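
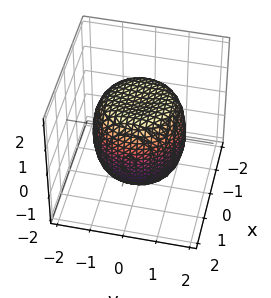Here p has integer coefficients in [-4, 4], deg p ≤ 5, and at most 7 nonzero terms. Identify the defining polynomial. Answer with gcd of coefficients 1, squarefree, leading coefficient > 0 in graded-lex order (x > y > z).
2*x^4 + 4*x^2*y^2 + 2*y^4 - 2*x^2 - 2*y^2 + 2*z^2 - 3

First, degree: the shape is more complex than any degree-3 surface, so deg p = 4.
Then, symmetries: rotational symmetry about the z-axis ⇒ p depends on x, y only through x² + y².
Next, against the integer gridlines: a circular section at z = -1 has radius between 1 and 2.
Finally, matching integer coefficients to the picture gives p.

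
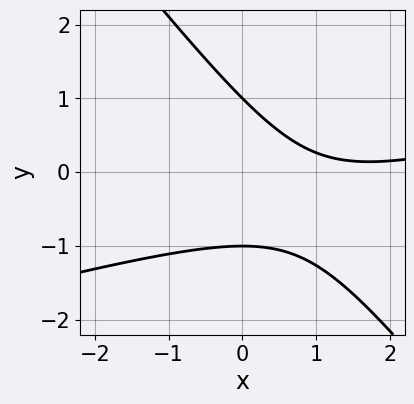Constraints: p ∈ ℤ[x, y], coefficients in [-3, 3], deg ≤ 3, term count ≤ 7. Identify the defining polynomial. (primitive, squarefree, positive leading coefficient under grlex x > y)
Degree: no degree-1 curve has this shape, so deg p = 2.
Checking where it meets the axes: among the integer gridlines, it crosses the y-axis at y ∈ {-1, 1}; it misses every integer gridline on the x-axis.
Matching integer coefficients to the picture gives p.

x^2 - 3*x*y - 3*y^2 - 3*x + 3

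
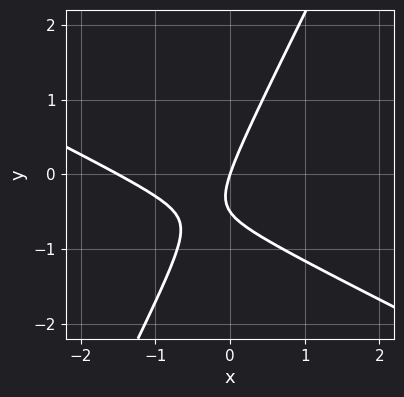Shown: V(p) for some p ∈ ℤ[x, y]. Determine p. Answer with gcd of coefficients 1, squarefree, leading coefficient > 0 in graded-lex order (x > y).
2*x^2 + 3*x*y - 2*y^2 + 3*x - y

1. The degree is 2 — a generic line meets the curve in up to 2 points.
2. Checking where it meets the axes: it meets the x-axis at x = 0 (among the integer gridlines); one y-axis crossing is at y = 0.
3. Together with the visible shape, these determine p as stated.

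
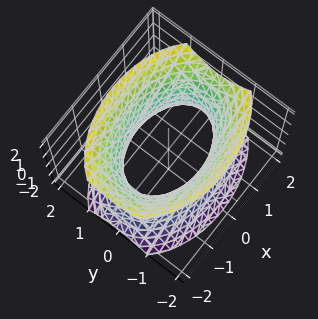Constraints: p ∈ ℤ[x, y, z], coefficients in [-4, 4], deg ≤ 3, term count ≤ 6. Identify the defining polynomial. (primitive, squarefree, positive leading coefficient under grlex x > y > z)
1. The degree is 2 — one connected sheet with a waist; a quadric.
2. Symmetries: it's symmetric under z → −z, forcing even powers of z; mirror symmetry y ↦ −y ⇒ only even powers of y; mirror symmetry x ↦ −x ⇒ only even powers of x.
3. Against the integer gridlines: the y-axis gridline crossings are at y ∈ {-1, 1}; the surface avoids every integer z-axis point in the box.
4. Fitting integer coefficients to these (and the overall shape) gives p.

x^2 + 2*y^2 - z^2 - 2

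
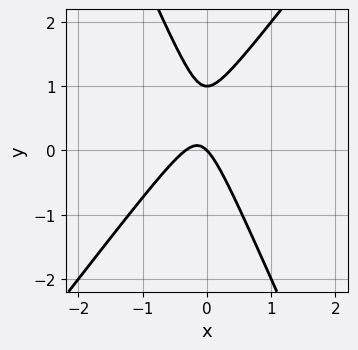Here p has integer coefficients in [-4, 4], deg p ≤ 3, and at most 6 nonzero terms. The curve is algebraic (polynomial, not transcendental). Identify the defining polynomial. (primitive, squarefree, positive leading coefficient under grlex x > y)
First, degree: the shape is more complex than any degree-1 curve, so deg p = 2.
Next, from the axis intercepts and sections: one x-axis crossing is at x = 0; the y-axis gridline crossings are at y ∈ {0, 1}.
Finally, putting this together gives p.

3*x^2 - x*y - y^2 + x + y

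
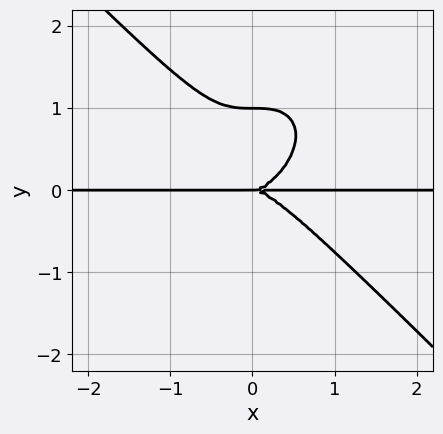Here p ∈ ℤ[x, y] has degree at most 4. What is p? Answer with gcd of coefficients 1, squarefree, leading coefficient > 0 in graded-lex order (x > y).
(a) The degree is 4 — a generic line meets the curve in up to 4 points.
(b) Reading off the gridlines: the y-axis gridline crossings are at y ∈ {0, 1}; every point of the x-axis in the box is on the curve.
(c) Matching integer coefficients to the picture gives p.

x^3*y + y^4 - y^3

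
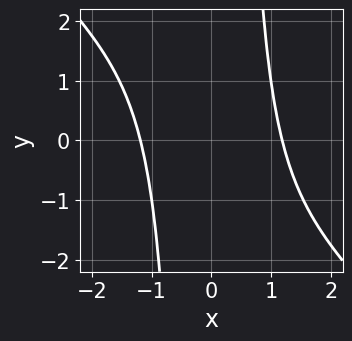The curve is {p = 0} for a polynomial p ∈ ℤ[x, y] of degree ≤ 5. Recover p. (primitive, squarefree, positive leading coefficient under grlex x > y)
x^4 + x^3*y - 2

deg p = 4. The shape is more complex than any degree-3 curve.
Checking where it meets the axes: no y-intercept at any integer in the box.
Solving for integer coefficients yields p as stated.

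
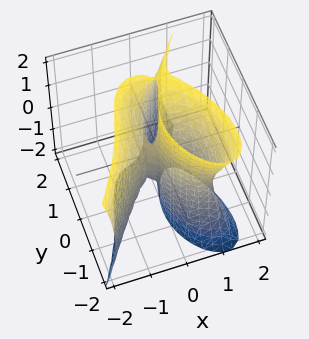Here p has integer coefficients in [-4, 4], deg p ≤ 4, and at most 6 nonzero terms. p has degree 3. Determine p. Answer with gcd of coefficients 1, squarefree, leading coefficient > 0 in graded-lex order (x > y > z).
3*x^3 - x*z^2 - y^3 + 3*x*y + y

First, the degree is 3 — a generic line meets the surface in up to 3 points.
Next, from the axis intercepts and sections: one x-axis crossing is at x = 0; the y-axis gridline crossings are at y ∈ {-1, 0, 1}; every point of the z-axis in the box is on the surface.
Finally, the integer polynomial consistent with all of this is the stated p.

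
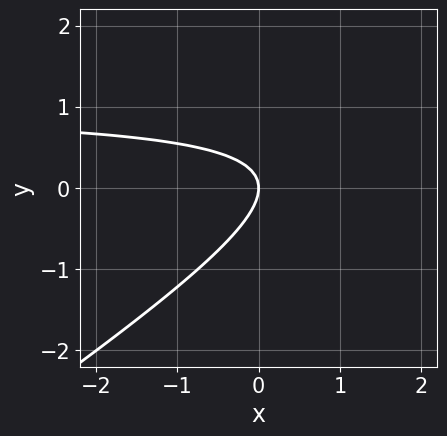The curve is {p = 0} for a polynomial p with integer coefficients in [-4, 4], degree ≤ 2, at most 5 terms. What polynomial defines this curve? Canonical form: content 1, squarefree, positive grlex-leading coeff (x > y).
First, the degree is 2 — the shape is more complex than any degree-1 curve.
Next, against the integer gridlines: it meets the y-axis at y = 0 (among the integer gridlines); it meets the x-axis at x = 0 (among the integer gridlines).
Finally, the integer polynomial consistent with all of this is the stated p.

2*x*y - 3*y^2 - 2*x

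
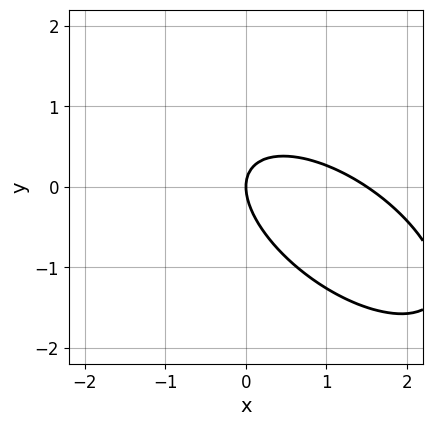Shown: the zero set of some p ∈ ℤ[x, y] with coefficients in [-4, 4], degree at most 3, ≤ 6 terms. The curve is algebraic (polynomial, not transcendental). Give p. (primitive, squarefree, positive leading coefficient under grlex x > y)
The degree is 2 — the shape is more complex than any degree-1 curve.
Reading off the gridlines: one x-axis crossing is at x = 0; one y-axis crossing is at y = 0.
These observations pin down the coefficients.

2*x^2 + 3*x*y + 3*y^2 - 3*x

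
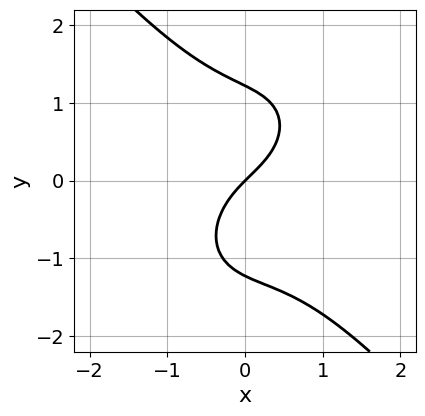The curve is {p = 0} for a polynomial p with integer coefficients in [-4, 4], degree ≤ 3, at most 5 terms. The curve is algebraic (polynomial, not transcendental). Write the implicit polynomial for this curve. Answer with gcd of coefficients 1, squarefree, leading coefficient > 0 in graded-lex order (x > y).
First, the degree is 3 — no degree-2 curve has this shape.
Then, against the integer gridlines: it crosses the y-axis at the gridline y = 0; it crosses the x-axis at the gridline x = 0.
Finally, assembling these constraints gives the stated polynomial.

3*x^3 + 2*y^3 - x^2 + 3*x - 3*y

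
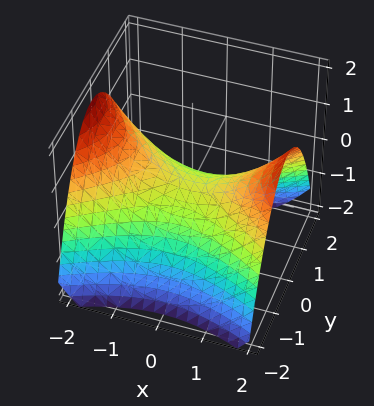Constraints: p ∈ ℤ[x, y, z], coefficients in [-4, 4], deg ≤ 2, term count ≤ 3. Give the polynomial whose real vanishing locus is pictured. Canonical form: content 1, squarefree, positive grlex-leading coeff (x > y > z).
1. The degree is 2 — a saddle surface; a quadric.
2. Symmetries: the y ↦ −y reflection is a symmetry, so y appears only in even powers; mirror symmetry x ↦ −x ⇒ only even powers of x.
3. From the axis intercepts and sections: it crosses the z-axis at the gridline z = 0; one x-axis crossing is at x = 0.
4. Fitting integer coefficients to these (and the overall shape) gives p.

x^2 - 2*y^2 - 3*z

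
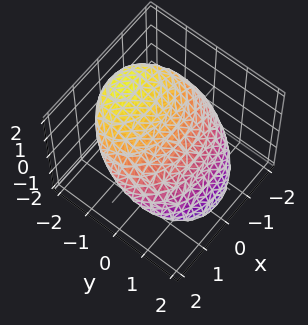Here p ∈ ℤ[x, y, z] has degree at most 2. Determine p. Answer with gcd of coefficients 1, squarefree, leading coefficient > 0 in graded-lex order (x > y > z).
Degree: a generic line meets the surface in up to 2 points, so deg p = 2.
Solving for integer coefficients yields p as stated.

x^2 + 2*y^2 + 3*y*z + 2*z^2 - 3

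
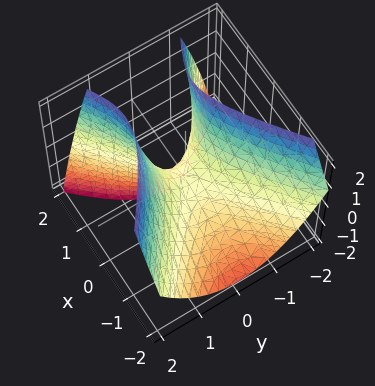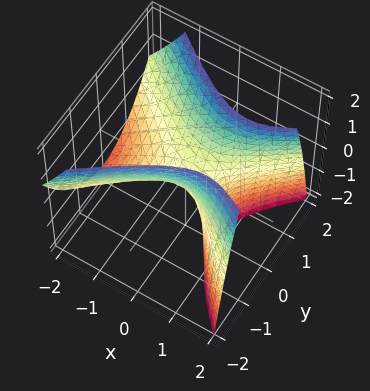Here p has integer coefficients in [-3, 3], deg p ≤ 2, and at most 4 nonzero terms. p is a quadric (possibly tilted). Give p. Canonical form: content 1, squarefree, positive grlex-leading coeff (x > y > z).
The degree is 2 — a generic line meets the surface in up to 2 points.
Checking where it meets the axes: it meets the z-axis at z = 0 (among the integer gridlines); it crosses the x-axis at the gridline x = 0.
The integer polynomial consistent with all of this is the stated p.

2*x^2 - 2*x*z - 3*y^2 + 2*z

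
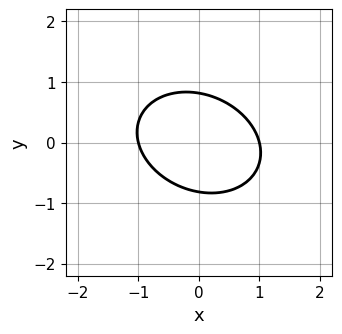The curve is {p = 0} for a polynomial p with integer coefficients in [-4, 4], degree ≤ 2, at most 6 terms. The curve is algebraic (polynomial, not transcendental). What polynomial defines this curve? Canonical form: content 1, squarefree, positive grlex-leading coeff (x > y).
2*x^2 + x*y + 3*y^2 - 2

(a) Degree: a generic line meets the curve in up to 2 points, so deg p = 2.
(b) Observable constraints: the x-axis gridline crossings are at x ∈ {-1, 1}.
(c) Matching integer coefficients to the picture gives p.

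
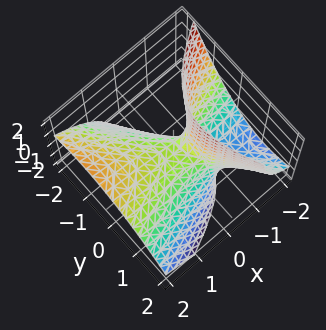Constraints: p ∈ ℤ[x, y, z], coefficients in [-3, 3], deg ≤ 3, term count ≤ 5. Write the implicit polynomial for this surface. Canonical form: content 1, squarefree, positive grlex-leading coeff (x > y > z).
First, the degree is 2 — the shape is more complex than any degree-1 surface.
Next, reading off the gridlines: it meets the x-axis at x = 0 (among the integer gridlines); it crosses the z-axis at the gridline z = 0; it meets the y-axis at y = 0 (among the integer gridlines).
Finally, the integer polynomial consistent with all of this is the stated p.

x^2 - 2*x*y - 3*x*z - 2*y^2 - 2*z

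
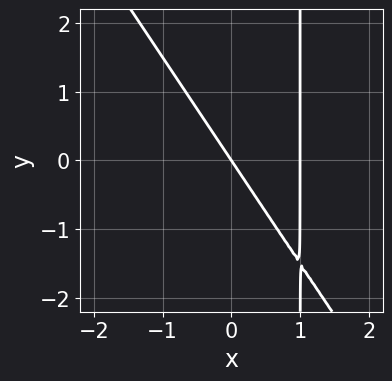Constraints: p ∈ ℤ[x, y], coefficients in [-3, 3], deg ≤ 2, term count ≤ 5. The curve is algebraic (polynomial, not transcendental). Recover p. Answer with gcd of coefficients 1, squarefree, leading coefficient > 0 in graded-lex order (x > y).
3*x^2 + 2*x*y - 3*x - 2*y

First, degree: a generic line meets the curve in up to 2 points, so deg p = 2.
Next, against the integer gridlines: among the integer gridlines, it crosses the x-axis at x ∈ {0, 1}; it crosses the y-axis at the gridline y = 0.
Finally, assembling these constraints gives the stated polynomial.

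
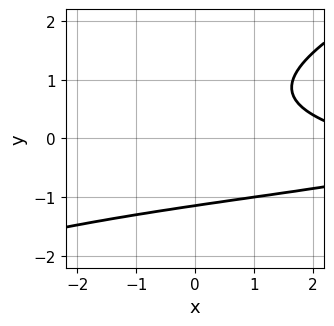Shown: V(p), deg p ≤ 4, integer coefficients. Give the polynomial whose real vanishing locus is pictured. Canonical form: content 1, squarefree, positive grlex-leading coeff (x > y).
1. The degree is 3 — the shape is more complex than any degree-2 curve.
2. Reading off the gridlines: the curve avoids every integer x-axis point in the box.
3. Matching integer coefficients to the picture gives p.

x*y^2 - 2*y^3 + x*y + x - 3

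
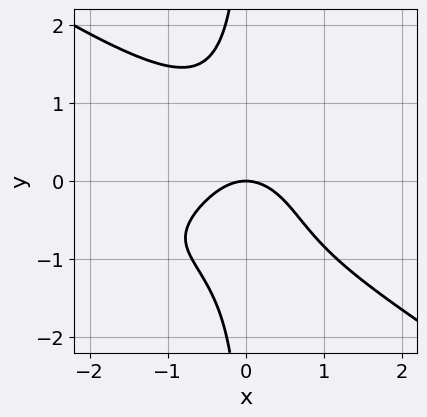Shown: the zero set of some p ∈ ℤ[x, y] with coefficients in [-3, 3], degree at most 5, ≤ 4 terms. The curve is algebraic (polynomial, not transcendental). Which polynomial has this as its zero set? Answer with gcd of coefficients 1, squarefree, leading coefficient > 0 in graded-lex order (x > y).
(a) Degree: the shape is more complex than any degree-3 curve, so deg p = 4.
(b) From the axis intercepts and sections: one x-axis crossing is at x = 0; it crosses the y-axis at the gridline y = 0.
(c) Assembling these constraints gives the stated polynomial.

x^3*y - 2*x*y^3 - 2*x^2 - 2*y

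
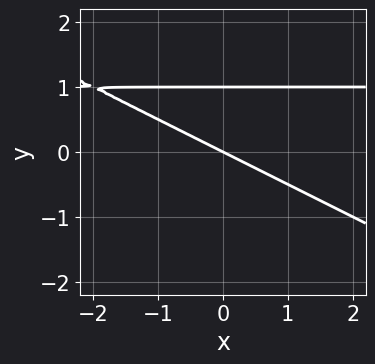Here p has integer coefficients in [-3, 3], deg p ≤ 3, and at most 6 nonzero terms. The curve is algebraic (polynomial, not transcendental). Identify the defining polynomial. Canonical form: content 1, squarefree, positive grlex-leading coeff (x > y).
x*y + 2*y^2 - x - 2*y

(a) Degree: no degree-1 curve has this shape, so deg p = 2.
(b) Observable constraints: the y-axis gridline crossings are at y ∈ {0, 1}; it meets the x-axis at x = 0 (among the integer gridlines).
(c) Assembling these constraints gives the stated polynomial.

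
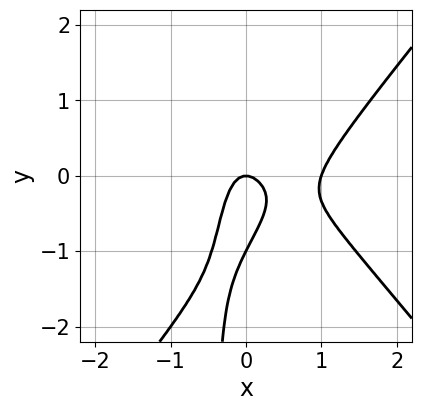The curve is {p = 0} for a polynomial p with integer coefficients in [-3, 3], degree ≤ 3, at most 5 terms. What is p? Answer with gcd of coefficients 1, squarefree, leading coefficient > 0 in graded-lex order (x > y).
The degree is 3 — a generic line meets the curve in up to 3 points.
Checking where it meets the axes: among the integer gridlines, it crosses the y-axis at y ∈ {-1, 0}; among the integer gridlines, it crosses the x-axis at x ∈ {0, 1}.
Assembling these constraints gives the stated polynomial.

3*x^3 - 2*x*y^2 - 3*x^2 - y^2 - y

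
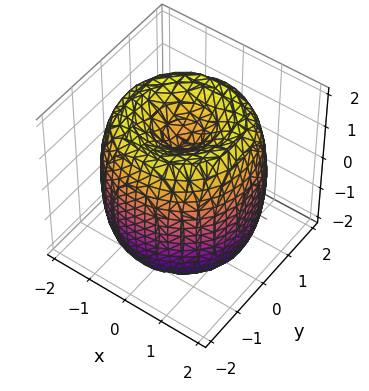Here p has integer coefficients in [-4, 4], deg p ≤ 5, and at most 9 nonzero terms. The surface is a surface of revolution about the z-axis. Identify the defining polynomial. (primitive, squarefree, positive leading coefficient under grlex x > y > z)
x^4 + 2*x^2*y^2 + y^4 - 3*x^2 - 3*y^2 + z^2 - 1

First, deg p = 4.
Next, symmetries: rotational symmetry about the z-axis ⇒ p depends on x, y only through x² + y².
Then, observable constraints: among the integer gridlines, it crosses the z-axis at z ∈ {-1, 1}; a circular section at z = -1 has radius between 1 and 2.
Finally, together with the visible shape, these determine p as stated.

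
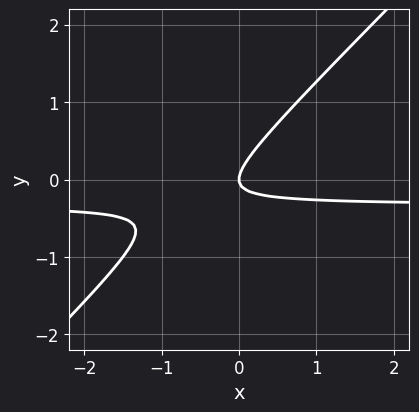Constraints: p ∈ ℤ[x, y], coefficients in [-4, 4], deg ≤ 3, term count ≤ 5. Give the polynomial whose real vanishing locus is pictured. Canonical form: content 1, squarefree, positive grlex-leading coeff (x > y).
1. Degree: the shape is more complex than any degree-1 curve, so deg p = 2.
2. Checking where it meets the axes: it meets the y-axis at y = 0 (among the integer gridlines); it meets the x-axis at x = 0 (among the integer gridlines).
3. These observations pin down the coefficients.

3*x*y - 3*y^2 + x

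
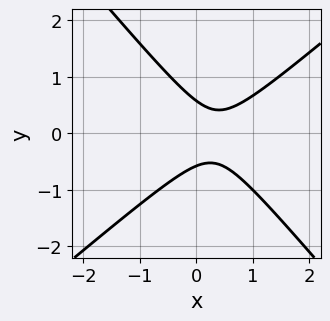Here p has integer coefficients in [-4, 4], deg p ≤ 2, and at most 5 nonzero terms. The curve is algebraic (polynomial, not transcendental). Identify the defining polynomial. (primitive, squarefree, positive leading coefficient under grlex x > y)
3*x^2 - x*y - 3*y^2 - 2*x + 1

First, deg p = 2.
Then, reading off the gridlines: no x-intercept at any integer in the box.
Finally, fitting integer coefficients to these (and the overall shape) gives p.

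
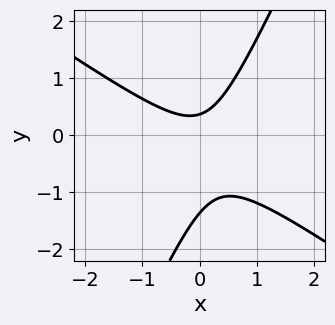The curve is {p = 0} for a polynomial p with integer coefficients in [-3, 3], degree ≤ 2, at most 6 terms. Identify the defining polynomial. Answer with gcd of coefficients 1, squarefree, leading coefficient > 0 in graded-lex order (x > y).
deg p = 2. A generic line meets the curve in up to 2 points.
From the visible intercepts: no x-intercept at any integer in the box.
Solving for integer coefficients yields p as stated.

3*x^2 + 3*x*y - 2*y^2 - 2*y + 1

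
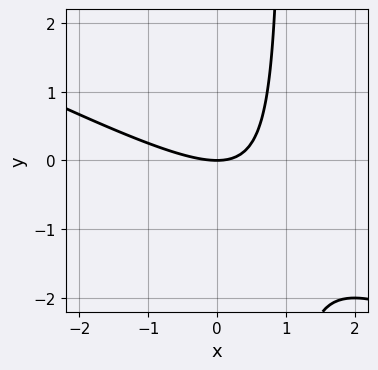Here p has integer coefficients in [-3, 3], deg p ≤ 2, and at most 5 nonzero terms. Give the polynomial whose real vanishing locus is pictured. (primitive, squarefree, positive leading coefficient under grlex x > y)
x^2 + 2*x*y - 2*y

1. The degree is 2 — a generic line meets the curve in up to 2 points.
2. Against the integer gridlines: it crosses the y-axis at the gridline y = 0; one x-axis crossing is at x = 0.
3. Assembling these constraints gives the stated polynomial.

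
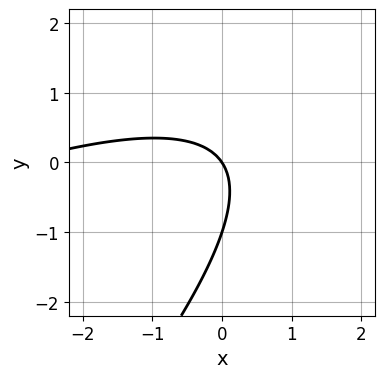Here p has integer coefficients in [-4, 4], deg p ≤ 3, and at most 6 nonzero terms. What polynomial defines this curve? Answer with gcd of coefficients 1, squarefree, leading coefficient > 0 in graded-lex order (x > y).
x^2 - 3*x*y + 2*y^2 + 3*x + 2*y

deg p = 2. A generic line meets the curve in up to 2 points.
Checking where it meets the axes: the y-axis gridline crossings are at y ∈ {-1, 0}; it meets the x-axis at x = 0 (among the integer gridlines).
Assembling these constraints gives the stated polynomial.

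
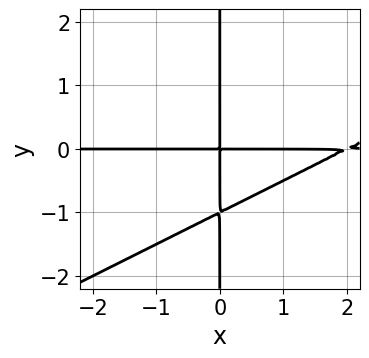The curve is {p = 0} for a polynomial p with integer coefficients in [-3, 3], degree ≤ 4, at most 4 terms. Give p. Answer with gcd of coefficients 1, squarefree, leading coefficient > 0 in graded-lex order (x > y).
x^2*y - 2*x*y^2 - 2*x*y

Degree: a generic line meets the curve in up to 3 points, so deg p = 3.
From the axis intercepts and sections: the visible x-axis segment lies entirely on the curve; the visible y-axis segment lies entirely on the curve.
The integer polynomial consistent with all of this is the stated p.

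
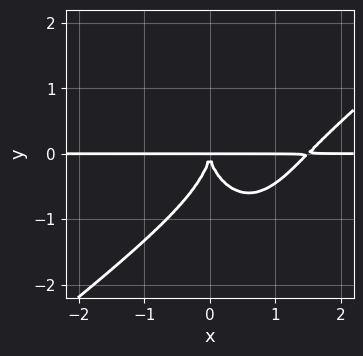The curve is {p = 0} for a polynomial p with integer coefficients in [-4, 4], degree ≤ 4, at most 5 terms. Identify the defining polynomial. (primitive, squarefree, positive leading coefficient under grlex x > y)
(a) Degree: a generic line meets the curve in up to 4 points, so deg p = 4.
(b) Observable constraints: the visible x-axis segment lies entirely on the curve.
(c) These observations pin down the coefficients.

2*x^3*y - 2*x^2*y^2 - y^4 - 3*x^2*y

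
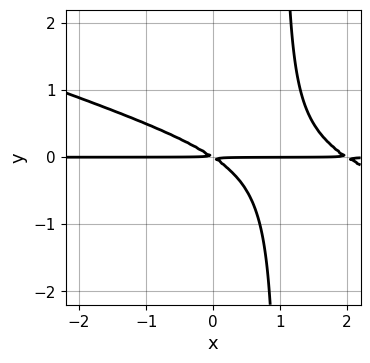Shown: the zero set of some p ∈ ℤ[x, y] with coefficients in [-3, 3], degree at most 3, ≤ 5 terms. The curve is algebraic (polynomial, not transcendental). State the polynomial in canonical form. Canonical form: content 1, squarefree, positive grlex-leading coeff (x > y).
x^2*y + 3*x*y^2 - 2*x*y - 3*y^2

First, degree: a generic line meets the curve in up to 3 points, so deg p = 3.
Then, from the visible intercepts: the visible x-axis segment lies entirely on the curve.
Finally, together with the visible shape, these determine p as stated.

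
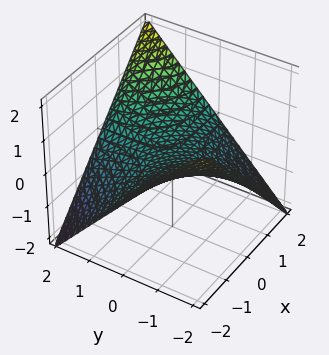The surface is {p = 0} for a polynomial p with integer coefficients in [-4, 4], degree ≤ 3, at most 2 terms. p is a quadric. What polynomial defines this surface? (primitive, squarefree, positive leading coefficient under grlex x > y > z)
The degree is 2 — a hyperbolic paraboloid; a quadric.
Checking where it meets the axes: it meets the z-axis at z = 0 (among the integer gridlines); every point of the x-axis in the box is on the surface.
The integer polynomial consistent with all of this is the stated p.

x*y - 2*z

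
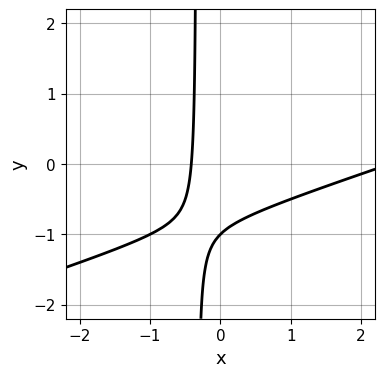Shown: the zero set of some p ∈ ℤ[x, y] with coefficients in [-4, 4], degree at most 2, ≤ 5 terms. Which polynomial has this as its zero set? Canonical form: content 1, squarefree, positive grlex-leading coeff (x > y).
1. Degree: the shape is more complex than any degree-1 curve, so deg p = 2.
2. From the visible intercepts: it meets the y-axis at y = -1 (among the integer gridlines).
3. These observations pin down the coefficients.

x^2 - 3*x*y - 2*x - y - 1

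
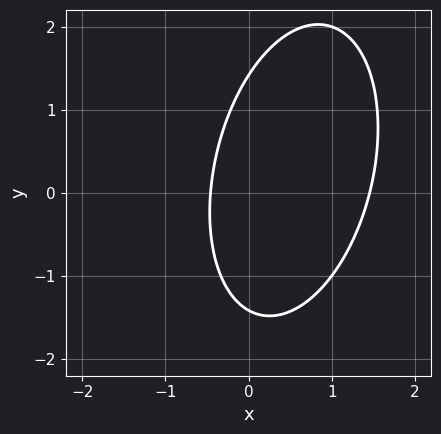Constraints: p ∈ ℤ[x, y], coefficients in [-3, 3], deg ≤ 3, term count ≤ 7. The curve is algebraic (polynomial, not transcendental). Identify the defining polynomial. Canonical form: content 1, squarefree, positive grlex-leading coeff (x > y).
3*x^2 - x*y + y^2 - 3*x - 2

(a) The degree is 2 — the shape is more complex than any degree-1 curve.
(b) Putting this together gives p.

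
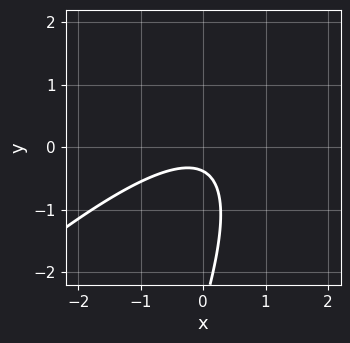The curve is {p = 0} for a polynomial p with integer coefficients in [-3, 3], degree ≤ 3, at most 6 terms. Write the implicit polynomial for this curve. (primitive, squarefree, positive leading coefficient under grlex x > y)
Degree: a generic line meets the curve in up to 2 points, so deg p = 2.
From the visible intercepts: no x-intercept at any integer in the box.
Fitting integer coefficients to these (and the overall shape) gives p.

2*x^2 - 3*x*y + y^2 + 3*y + 1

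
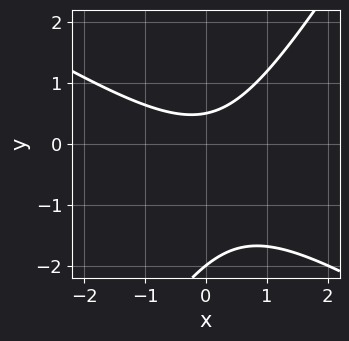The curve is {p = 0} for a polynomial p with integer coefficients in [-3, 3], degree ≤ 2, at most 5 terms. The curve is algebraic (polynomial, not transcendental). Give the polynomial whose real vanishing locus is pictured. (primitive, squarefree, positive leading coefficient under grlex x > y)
2*x^2 + 2*x*y - 2*y^2 - 3*y + 2

The degree is 2 — no degree-1 curve has this shape.
Checking where it meets the axes: it misses every integer gridline on the x-axis; it meets the y-axis at y = -2 (among the integer gridlines).
The integer polynomial consistent with all of this is the stated p.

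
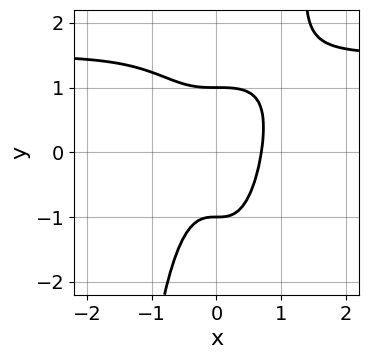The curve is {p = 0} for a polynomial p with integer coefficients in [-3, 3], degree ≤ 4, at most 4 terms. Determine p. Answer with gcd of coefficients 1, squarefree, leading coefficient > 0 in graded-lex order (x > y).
1. The degree is 4 — the shape is more complex than any degree-3 curve.
2. Observable constraints: the y-axis gridline crossings are at y ∈ {-1, 1}.
3. Solving for integer coefficients yields p as stated.

2*x^3*y - 3*x^3 - y^2 + 1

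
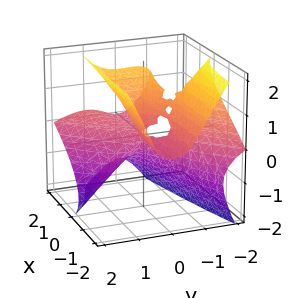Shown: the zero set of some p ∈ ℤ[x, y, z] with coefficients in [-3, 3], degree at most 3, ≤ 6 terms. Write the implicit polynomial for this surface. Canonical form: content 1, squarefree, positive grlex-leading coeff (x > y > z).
x*y^2 - y^3 - 2*y^2*z + z^3 - x*z

(a) deg p = 3. No degree-2 surface has this shape.
(b) Checking where it meets the axes: it crosses the y-axis at the gridline y = 0; it crosses the z-axis at the gridline z = 0.
(c) These observations pin down the coefficients. Check: (-1, 0, 0) on the x-axis lies on the surface, and p(-1, 0, 0) = 0. ✓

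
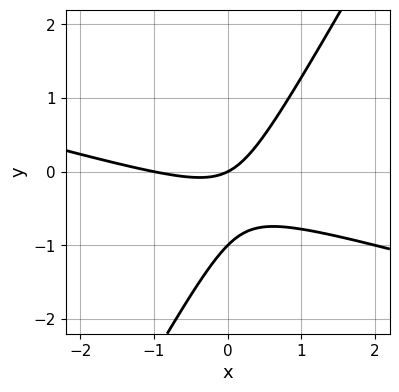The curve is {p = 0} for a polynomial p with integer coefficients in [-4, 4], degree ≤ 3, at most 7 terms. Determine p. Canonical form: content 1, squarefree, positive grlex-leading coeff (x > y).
x^2 + 3*x*y - 2*y^2 + x - 2*y

(a) The degree is 2 — no degree-1 curve has this shape.
(b) From the axis intercepts and sections: the x-axis gridline crossings are at x ∈ {-1, 0}; among the integer gridlines, it crosses the y-axis at y ∈ {-1, 0}.
(c) The integer polynomial consistent with all of this is the stated p.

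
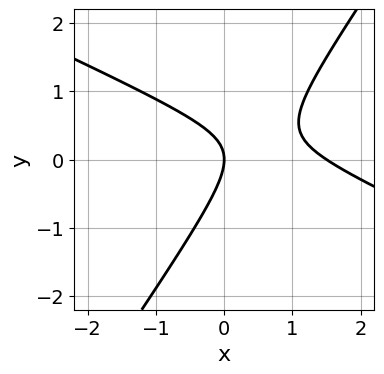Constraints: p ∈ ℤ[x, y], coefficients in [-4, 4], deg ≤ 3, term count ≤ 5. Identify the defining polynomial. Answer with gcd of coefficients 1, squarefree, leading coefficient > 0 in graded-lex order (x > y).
2*x^2 + 3*x*y - 3*y^2 - 3*x

deg p = 2.
Against the integer gridlines: it meets the x-axis at x = 0 (among the integer gridlines); it meets the y-axis at y = 0 (among the integer gridlines).
These observations pin down the coefficients.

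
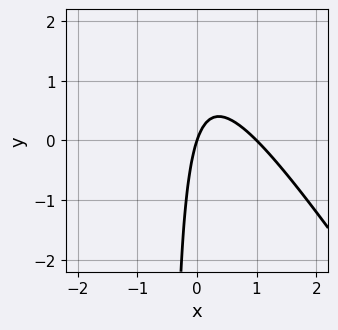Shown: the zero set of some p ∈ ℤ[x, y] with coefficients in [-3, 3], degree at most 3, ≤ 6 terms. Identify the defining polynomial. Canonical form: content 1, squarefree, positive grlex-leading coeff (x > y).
(a) deg p = 2. A generic line meets the curve in up to 2 points.
(b) From the axis intercepts and sections: the x-axis gridline crossings are at x ∈ {0, 1}; one y-axis crossing is at y = 0.
(c) Assembling these constraints gives the stated polynomial.

3*x^2 + 2*x*y - 3*x + y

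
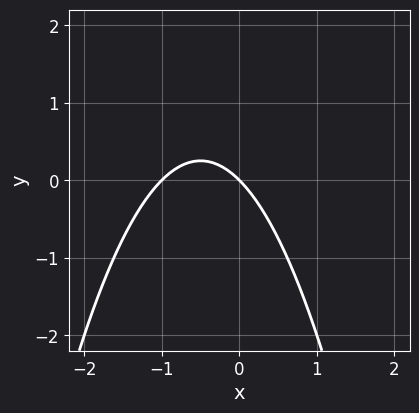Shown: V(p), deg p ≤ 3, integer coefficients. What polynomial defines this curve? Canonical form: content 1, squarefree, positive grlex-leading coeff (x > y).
1. The degree is 2 — no degree-1 curve has this shape.
2. Reading off the gridlines: the x-axis gridline crossings are at x ∈ {-1, 0}; it meets the y-axis at y = 0 (among the integer gridlines).
3. Assembling these constraints gives the stated polynomial.

x^2 + x + y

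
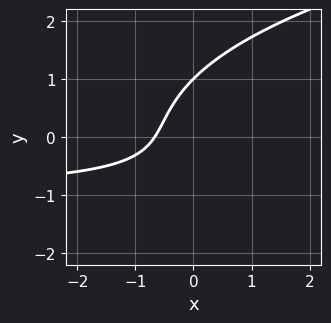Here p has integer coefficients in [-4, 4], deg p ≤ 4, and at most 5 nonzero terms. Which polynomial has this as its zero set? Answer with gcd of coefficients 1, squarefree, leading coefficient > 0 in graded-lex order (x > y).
(a) deg p = 3. No degree-2 curve has this shape.
(b) Observable constraints: one y-axis crossing is at y = 1.
(c) The integer polynomial consistent with all of this is the stated p.

2*y^3 - 3*x*y - 3*x - 2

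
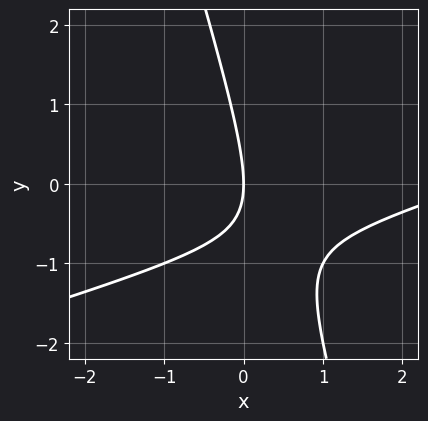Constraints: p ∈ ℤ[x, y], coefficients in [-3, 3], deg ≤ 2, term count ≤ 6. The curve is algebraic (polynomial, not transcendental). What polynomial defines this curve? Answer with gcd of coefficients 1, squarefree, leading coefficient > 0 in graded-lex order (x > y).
x^2 - 3*x*y - y^2 - 3*x

First, degree: the shape is more complex than any degree-1 curve, so deg p = 2.
Then, observable constraints: it crosses the y-axis at the gridline y = 0; it meets the x-axis at x = 0 (among the integer gridlines).
Finally, matching integer coefficients to the picture gives p.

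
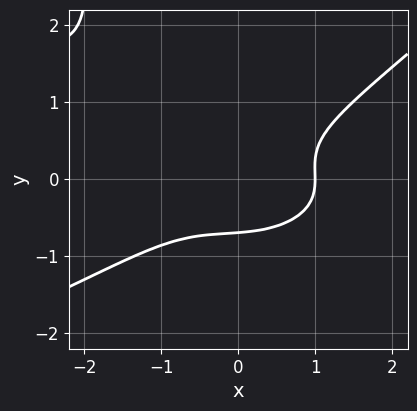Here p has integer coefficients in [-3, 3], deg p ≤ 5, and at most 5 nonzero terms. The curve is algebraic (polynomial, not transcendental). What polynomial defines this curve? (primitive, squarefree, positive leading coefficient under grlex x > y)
deg p = 4.
Observable constraints: it crosses the x-axis at the gridline x = 1.
Fitting integer coefficients to these (and the overall shape) gives p.

x^2*y^2 - x*y^3 + x^3 - 3*y^3 - 1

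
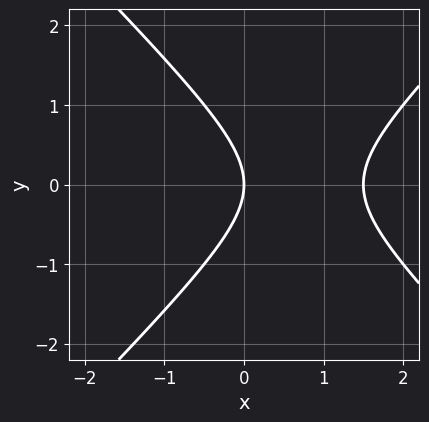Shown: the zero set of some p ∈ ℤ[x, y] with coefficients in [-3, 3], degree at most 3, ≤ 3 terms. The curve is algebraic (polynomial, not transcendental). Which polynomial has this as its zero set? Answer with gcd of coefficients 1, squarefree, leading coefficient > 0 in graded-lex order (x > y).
2*x^2 - 2*y^2 - 3*x

Degree: no degree-1 curve has this shape, so deg p = 2.
Symmetries: it's symmetric under y → −y, forcing even powers of y.
Reading off the gridlines: it meets the x-axis at x = 0 (among the integer gridlines); it crosses the y-axis at the gridline y = 0.
The integer polynomial consistent with all of this is the stated p.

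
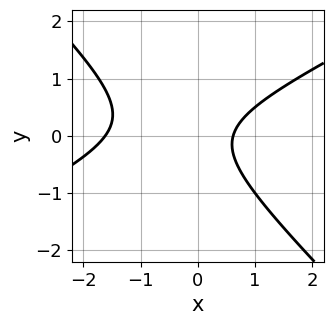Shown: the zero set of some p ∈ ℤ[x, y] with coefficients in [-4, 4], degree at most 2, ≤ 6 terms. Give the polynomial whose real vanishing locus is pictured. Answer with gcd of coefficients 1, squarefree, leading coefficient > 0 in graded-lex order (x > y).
x^2 - x*y - 2*y^2 + x - 1

(a) The degree is 2 — the shape is more complex than any degree-1 curve.
(b) Checking where it meets the axes: it misses every integer gridline on the y-axis.
(c) Solving for integer coefficients yields p as stated.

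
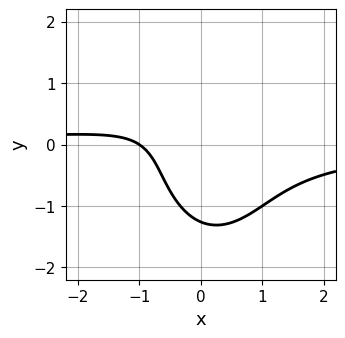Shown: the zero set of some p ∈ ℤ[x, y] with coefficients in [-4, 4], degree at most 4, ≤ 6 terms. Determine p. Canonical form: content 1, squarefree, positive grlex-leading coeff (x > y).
First, the degree is 3 — a generic line meets the curve in up to 3 points.
Then, checking where it meets the axes: one x-axis crossing is at x = -1.
Finally, fitting integer coefficients to these (and the overall shape) gives p.

3*x^2*y + y^3 + 2*x + 2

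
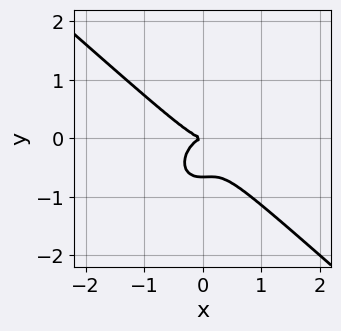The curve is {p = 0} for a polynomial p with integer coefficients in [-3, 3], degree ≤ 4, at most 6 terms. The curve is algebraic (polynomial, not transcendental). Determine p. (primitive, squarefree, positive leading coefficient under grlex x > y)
3*x^3 + x^2*y + 3*y^3 + 2*y^2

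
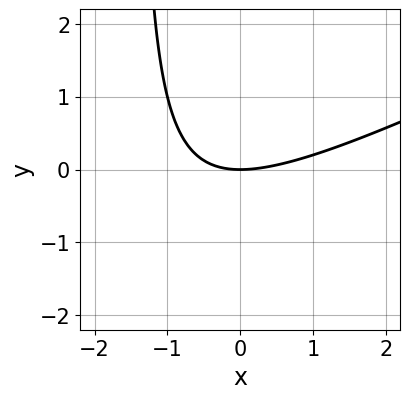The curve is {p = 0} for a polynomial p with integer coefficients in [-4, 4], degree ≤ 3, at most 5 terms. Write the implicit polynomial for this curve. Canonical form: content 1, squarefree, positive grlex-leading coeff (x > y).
x^2 - 2*x*y - 3*y

1. Degree: a generic line meets the curve in up to 2 points, so deg p = 2.
2. From the visible intercepts: one y-axis crossing is at y = 0; one x-axis crossing is at x = 0.
3. Fitting integer coefficients to these (and the overall shape) gives p.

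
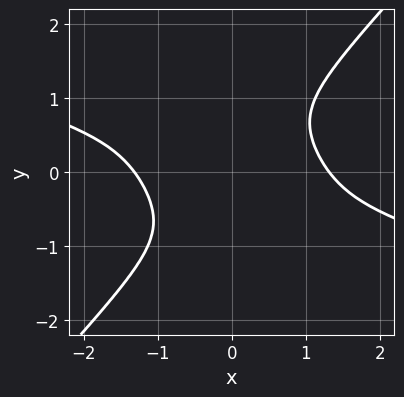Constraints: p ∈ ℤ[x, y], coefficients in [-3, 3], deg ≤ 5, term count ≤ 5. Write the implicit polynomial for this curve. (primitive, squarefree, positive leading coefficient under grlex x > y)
deg p = 4.
From the axis intercepts and sections: the curve avoids every integer y-axis point in the box.
Assembling these constraints gives the stated polynomial.

x^4 + 3*x^3*y - 3*y^4 - 3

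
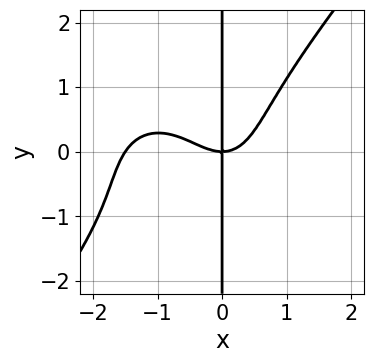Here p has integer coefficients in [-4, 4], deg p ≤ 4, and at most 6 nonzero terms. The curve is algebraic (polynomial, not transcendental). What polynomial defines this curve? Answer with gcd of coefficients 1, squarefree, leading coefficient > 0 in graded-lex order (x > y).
2*x^4 + x^2*y^2 - 2*x*y^3 + 3*x^3 - 3*x*y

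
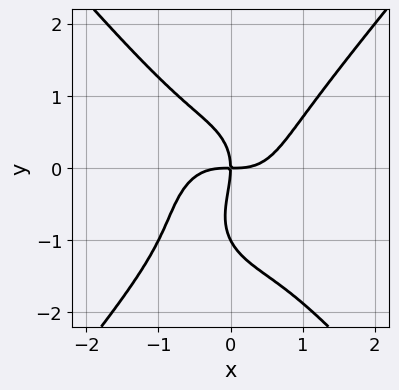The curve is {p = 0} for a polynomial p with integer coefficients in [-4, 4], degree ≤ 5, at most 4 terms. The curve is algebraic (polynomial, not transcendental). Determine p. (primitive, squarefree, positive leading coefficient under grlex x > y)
2*x^4 - y^4 - y^3 - 2*x*y

Degree: no degree-3 curve has this shape, so deg p = 4.
From the axis intercepts and sections: it meets the x-axis at x = 0 (among the integer gridlines); among the integer gridlines, it crosses the y-axis at y ∈ {-1, 0}.
Assembling these constraints gives the stated polynomial.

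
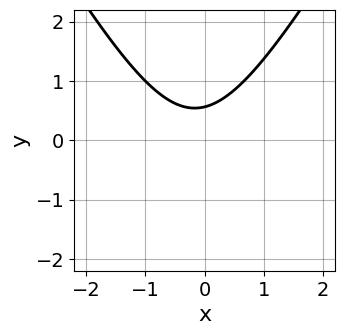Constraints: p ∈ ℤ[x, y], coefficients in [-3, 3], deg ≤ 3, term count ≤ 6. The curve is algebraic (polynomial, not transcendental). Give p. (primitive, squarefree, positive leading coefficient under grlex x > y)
First, the degree is 2 — a generic line meets the curve in up to 2 points.
Then, from the axis intercepts and sections: the curve avoids every integer x-axis point in the box.
Finally, the integer polynomial consistent with all of this is the stated p.

3*x^2 - y^2 + x - 3*y + 2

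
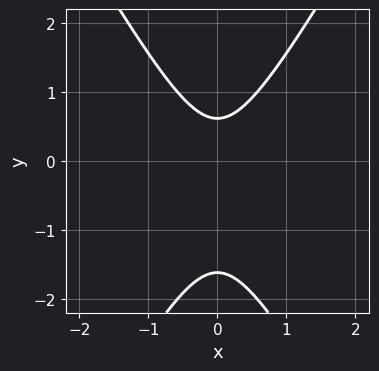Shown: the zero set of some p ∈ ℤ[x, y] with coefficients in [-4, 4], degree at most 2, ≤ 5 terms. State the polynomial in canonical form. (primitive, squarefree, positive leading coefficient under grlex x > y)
3*x^2 - y^2 - y + 1

Degree: no degree-1 curve has this shape, so deg p = 2.
Symmetries: mirror symmetry x ↦ −x ⇒ only even powers of x.
Observable constraints: the curve avoids every integer x-axis point in the box.
Fitting integer coefficients to these (and the overall shape) gives p.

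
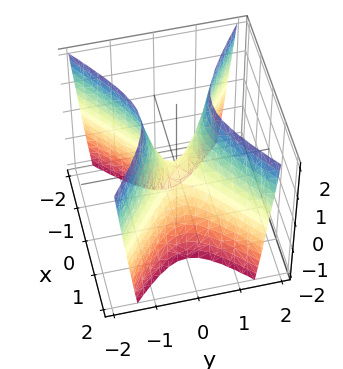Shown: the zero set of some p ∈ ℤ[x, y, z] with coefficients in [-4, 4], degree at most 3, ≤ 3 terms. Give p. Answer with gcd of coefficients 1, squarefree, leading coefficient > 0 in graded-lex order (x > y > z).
2*x^2 - 3*y^2 + z

(a) The degree is 2 — a saddle surface; a quadric.
(b) Symmetries: mirror symmetry y ↦ −y ⇒ only even powers of y; mirror symmetry x ↦ −x ⇒ only even powers of x.
(c) From the visible intercepts: it meets the z-axis at z = 0 (among the integer gridlines); it crosses the y-axis at the gridline y = 0.
(d) Solving for integer coefficients yields p as stated.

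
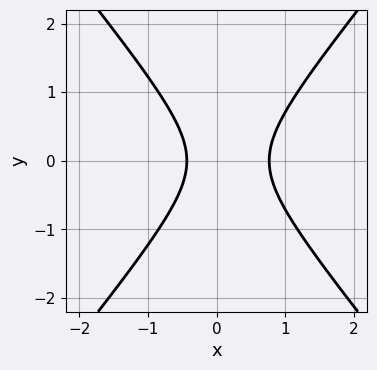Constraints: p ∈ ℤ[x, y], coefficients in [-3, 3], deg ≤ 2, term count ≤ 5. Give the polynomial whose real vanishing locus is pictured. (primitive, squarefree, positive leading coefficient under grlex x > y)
(a) The degree is 2 — the shape is more complex than any degree-1 curve.
(b) Symmetries: the y ↦ −y reflection is a symmetry, so y appears only in even powers.
(c) Against the integer gridlines: it misses every integer gridline on the y-axis.
(d) These observations pin down the coefficients.

3*x^2 - 2*y^2 - x - 1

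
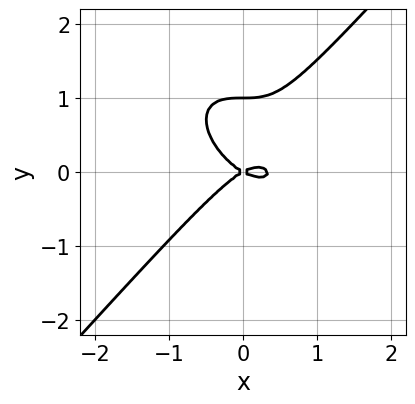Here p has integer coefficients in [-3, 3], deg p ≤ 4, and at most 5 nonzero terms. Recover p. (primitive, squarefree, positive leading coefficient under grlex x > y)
1. deg p = 3. No degree-2 curve has this shape.
2. From the axis intercepts and sections: one x-axis crossing is at x = 0; among the integer gridlines, it crosses the y-axis at y ∈ {0, 1}.
3. The integer polynomial consistent with all of this is the stated p.

3*x^3 + x^2*y - 3*y^3 - x^2 + 3*y^2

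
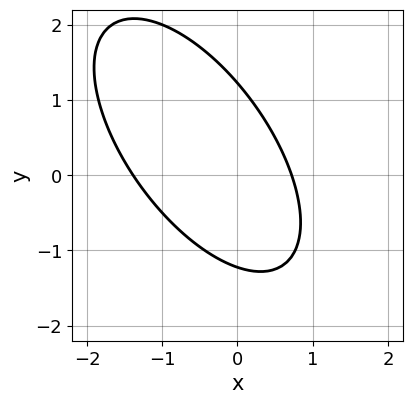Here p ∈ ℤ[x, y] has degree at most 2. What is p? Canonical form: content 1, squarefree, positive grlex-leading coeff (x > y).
Degree: no degree-1 curve has this shape, so deg p = 2.
The integer polynomial consistent with all of this is the stated p.

3*x^2 + 3*x*y + 2*y^2 + 2*x - 3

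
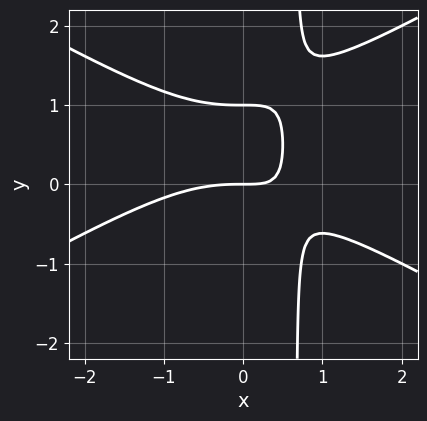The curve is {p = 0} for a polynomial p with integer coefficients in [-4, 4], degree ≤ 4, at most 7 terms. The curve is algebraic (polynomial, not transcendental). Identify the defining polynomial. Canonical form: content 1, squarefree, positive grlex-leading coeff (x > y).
x^3 - 3*x*y^2 + 3*x*y + 2*y^2 - 2*y

(a) The degree is 3 — the shape is more complex than any degree-2 curve.
(b) Against the integer gridlines: among the integer gridlines, it crosses the y-axis at y ∈ {0, 1}; it meets the x-axis at x = 0 (among the integer gridlines).
(c) These observations pin down the coefficients.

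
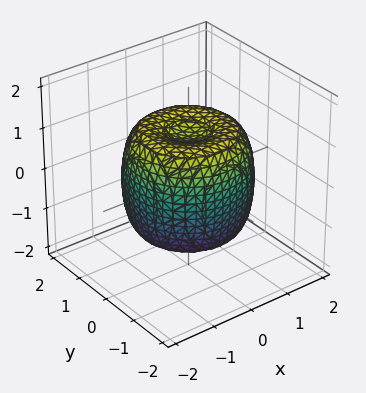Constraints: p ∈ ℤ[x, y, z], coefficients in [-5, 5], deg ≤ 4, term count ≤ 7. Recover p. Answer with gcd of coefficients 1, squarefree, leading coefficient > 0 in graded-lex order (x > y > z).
Degree: no degree-3 surface has this shape, so deg p = 4.
Symmetries: every cross-section ⟂ z is a circle, so x, y appear only via x² + y².
Against the integer gridlines: among the integer gridlines, it crosses the z-axis at z ∈ {-1, 1}; a circular section at z = 1 has radius between 1 and 2.
Matching integer coefficients to the picture gives p.

2*x^4 + 4*x^2*y^2 + 2*y^4 - 3*x^2 - 3*y^2 + 2*z^2 - 2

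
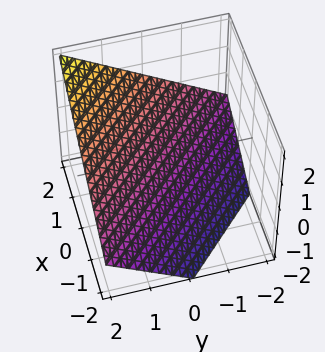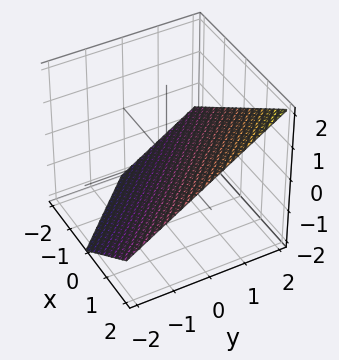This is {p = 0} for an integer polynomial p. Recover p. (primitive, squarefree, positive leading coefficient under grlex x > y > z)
First, deg p = 1. The surface is flat (a plane).
Next, observable constraints: one x-axis crossing is at x = 1; one y-axis crossing is at y = 1.
Finally, together with the visible shape, these determine p as stated.

2*x + 2*y - 3*z - 2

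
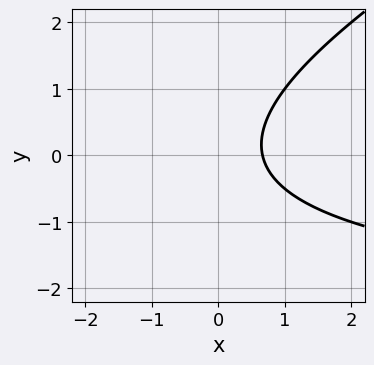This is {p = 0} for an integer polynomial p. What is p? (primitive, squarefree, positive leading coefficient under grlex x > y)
1. deg p = 2.
2. Observable constraints: it misses every integer gridline on the y-axis.
3. Fitting integer coefficients to these (and the overall shape) gives p.

x*y - 2*y^2 + 3*x - 2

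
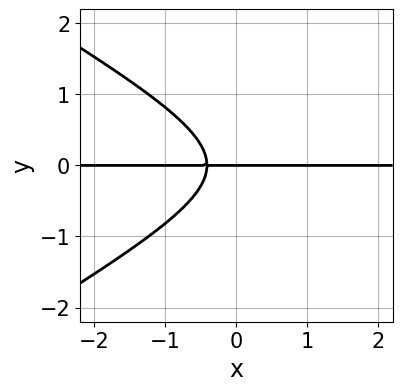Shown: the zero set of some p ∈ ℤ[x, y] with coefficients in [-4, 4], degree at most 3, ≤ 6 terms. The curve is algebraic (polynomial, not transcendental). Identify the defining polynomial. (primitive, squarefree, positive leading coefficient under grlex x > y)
x^2*y - 3*y^3 - 2*x*y - y

deg p = 3. No degree-2 curve has this shape.
Checking where it meets the axes: every point of the x-axis in the box is on the curve; it crosses the y-axis at the gridline y = 0.
Together with the visible shape, these determine p as stated.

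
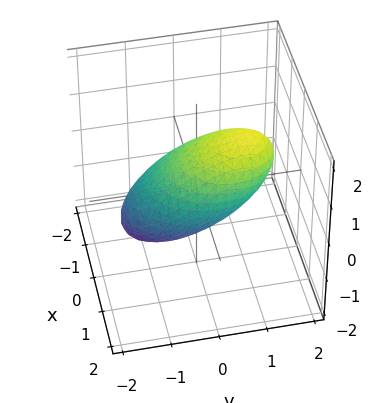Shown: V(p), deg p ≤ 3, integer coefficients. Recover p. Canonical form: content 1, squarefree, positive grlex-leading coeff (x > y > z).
3*x^2 - x*z + 2*y^2 - 3*y*z + 3*z^2 - 3

deg p = 2. The shape is more complex than any degree-1 surface.
From the visible intercepts: among the integer gridlines, it crosses the z-axis at z ∈ {-1, 1}; the x-axis gridline crossings are at x ∈ {-1, 1}.
Matching integer coefficients to the picture gives p.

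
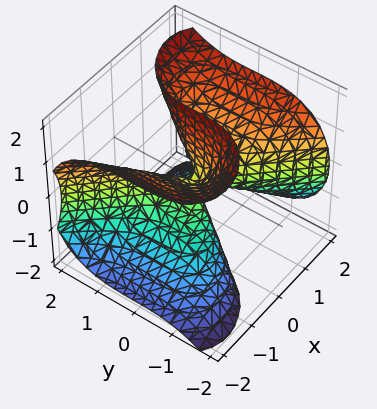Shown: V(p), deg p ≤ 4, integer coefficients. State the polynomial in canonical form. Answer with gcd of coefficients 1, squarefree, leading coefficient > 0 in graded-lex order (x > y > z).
First, the degree is 3 — the shape is more complex than any degree-2 surface.
Next, checking where it meets the axes: one x-axis crossing is at x = 0; one y-axis crossing is at y = 0.
Finally, fitting integer coefficients to these (and the overall shape) gives p.

2*x^3 - 3*x*z^2 + 2*y^3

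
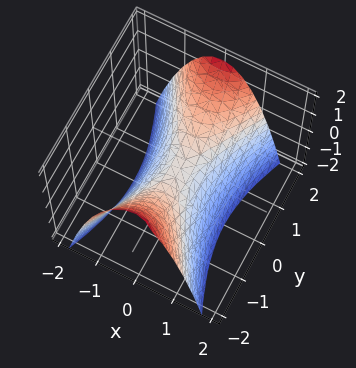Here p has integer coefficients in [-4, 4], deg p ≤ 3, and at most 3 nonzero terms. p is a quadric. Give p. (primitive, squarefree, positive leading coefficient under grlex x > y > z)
3*x^2 - y^2 + 2*z

Degree: a saddle surface; a quadric, so deg p = 2.
Symmetries: it's symmetric under x → −x, forcing even powers of x; mirror symmetry y ↦ −y ⇒ only even powers of y.
Observable constraints: one x-axis crossing is at x = 0; it meets the y-axis at y = 0 (among the integer gridlines).
Assembling these constraints gives the stated polynomial.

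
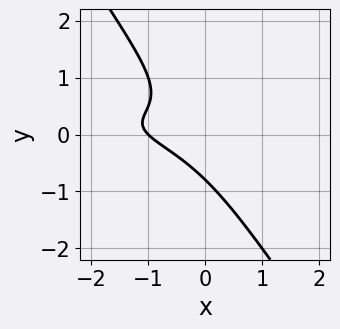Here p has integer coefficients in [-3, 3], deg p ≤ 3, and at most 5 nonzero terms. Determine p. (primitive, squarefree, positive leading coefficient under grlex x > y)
1. deg p = 3. A generic line meets the curve in up to 3 points.
2. Observable constraints: it meets the x-axis at x = -1 (among the integer gridlines).
3. Putting this together gives p.

3*x*y^2 + 2*y^3 - x*y + x + 1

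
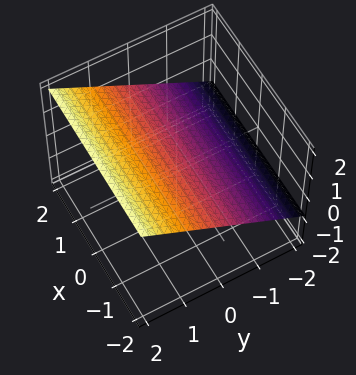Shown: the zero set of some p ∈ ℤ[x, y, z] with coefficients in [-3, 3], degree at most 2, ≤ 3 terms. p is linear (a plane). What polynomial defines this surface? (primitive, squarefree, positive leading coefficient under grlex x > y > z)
(a) The degree is 1 — the surface is flat (a plane).
(b) Checking where it meets the axes: it crosses the y-axis at the gridline y = -1; the surface avoids every integer x-axis point in the box.
(c) Putting this together gives p.

2*y - 3*z + 2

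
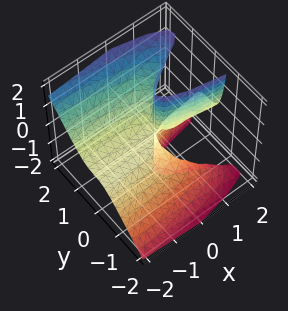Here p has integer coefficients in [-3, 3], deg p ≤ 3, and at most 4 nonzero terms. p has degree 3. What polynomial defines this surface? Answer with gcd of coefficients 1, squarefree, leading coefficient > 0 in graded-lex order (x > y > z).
3*y^3 - 3*y^2*z + x*z

The degree is 3 — the shape is more complex than any degree-2 surface.
From the axis intercepts and sections: every point of the z-axis in the box is on the surface; the visible x-axis segment lies entirely on the surface.
Matching integer coefficients to the picture gives p.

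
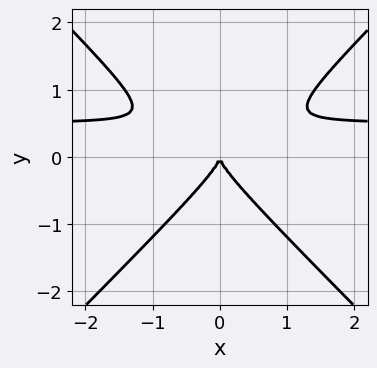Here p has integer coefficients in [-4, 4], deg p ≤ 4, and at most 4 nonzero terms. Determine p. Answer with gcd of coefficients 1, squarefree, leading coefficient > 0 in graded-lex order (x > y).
2*x^2*y - 2*y^3 - x^2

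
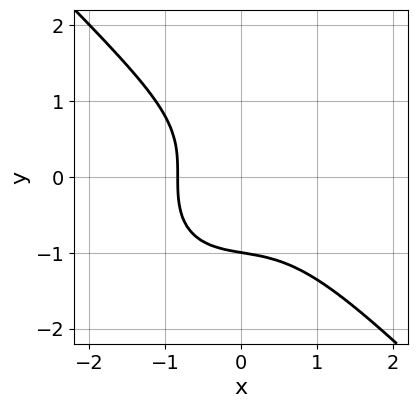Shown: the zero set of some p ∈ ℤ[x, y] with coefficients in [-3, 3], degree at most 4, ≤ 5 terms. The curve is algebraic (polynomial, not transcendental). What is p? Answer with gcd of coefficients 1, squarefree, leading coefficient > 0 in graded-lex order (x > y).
2*x^3 + 2*y^3 + x + 2

(a) Degree: the shape is more complex than any degree-2 curve, so deg p = 3.
(b) Against the integer gridlines: one y-axis crossing is at y = -1.
(c) Matching integer coefficients to the picture gives p.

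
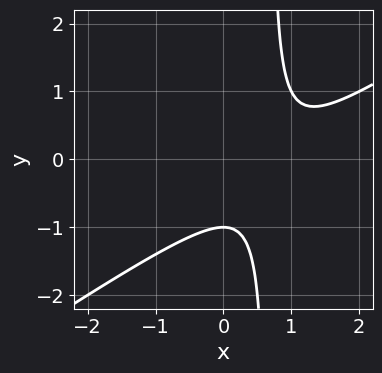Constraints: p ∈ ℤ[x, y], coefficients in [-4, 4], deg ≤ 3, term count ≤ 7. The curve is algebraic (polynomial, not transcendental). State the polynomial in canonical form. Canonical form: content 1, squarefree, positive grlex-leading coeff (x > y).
The degree is 2 — a generic line meets the curve in up to 2 points.
Observable constraints: no x-intercept at any integer in the box; it meets the y-axis at y = -1 (among the integer gridlines).
The integer polynomial consistent with all of this is the stated p.

2*x^2 - 3*x*y - 3*x + 2*y + 2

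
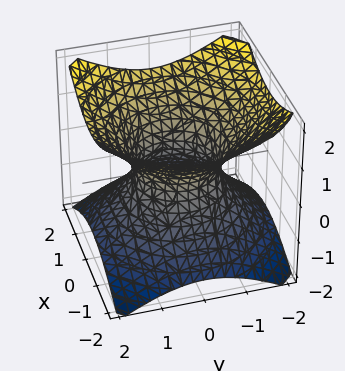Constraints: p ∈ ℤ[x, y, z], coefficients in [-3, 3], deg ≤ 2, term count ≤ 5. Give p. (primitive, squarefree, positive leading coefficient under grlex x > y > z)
2*x^2 + 2*y^2 - 3*z^2 - 2

The degree is 2 — a generic line meets the surface in up to 2 points.
By symmetry, the z-axis is an axis of rotation, so x and y enter only as x² + y².
Against the integer gridlines: the surface avoids every integer z-axis point in the box; among the integer gridlines, it crosses the y-axis at y ∈ {-1, 1}; among the integer gridlines, it crosses the x-axis at x ∈ {-1, 1}.
Together with the visible shape, these determine p as stated.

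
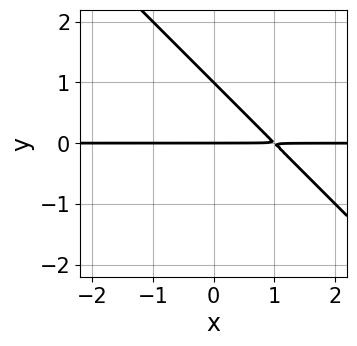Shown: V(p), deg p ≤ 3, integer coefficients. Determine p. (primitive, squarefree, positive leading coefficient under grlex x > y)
x*y + y^2 - y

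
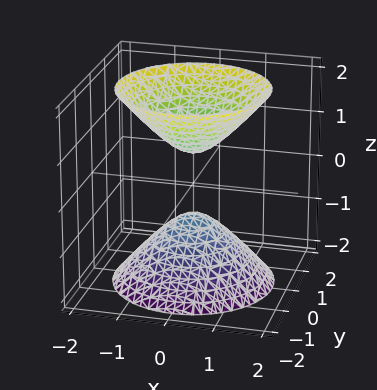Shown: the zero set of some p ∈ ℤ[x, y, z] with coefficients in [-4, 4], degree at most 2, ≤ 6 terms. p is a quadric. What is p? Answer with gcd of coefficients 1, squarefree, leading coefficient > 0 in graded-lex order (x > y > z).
The picture has 2 separate pieces. Treating them together as one polynomial.
Degree: two separate bowl-shaped sheets opening away from each other; a quadric, so deg p = 2.
Symmetry: the z-axis is an axis of rotation, so x and y enter only as x² + y²; mirror symmetry z ↦ −z ⇒ only even powers of z.
Checking where it meets the axes: it misses every integer gridline on the y-axis; a circular section at z = -1 has radius between 0 and 1; it misses every integer gridline on the x-axis.
Assembling these constraints gives the stated polynomial.

3*x^2 + 3*y^2 - 2*z^2 + 1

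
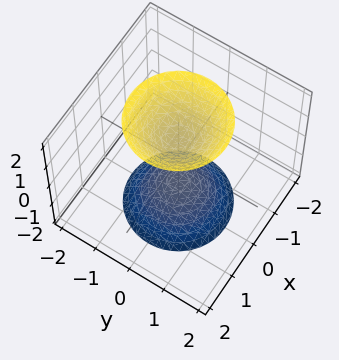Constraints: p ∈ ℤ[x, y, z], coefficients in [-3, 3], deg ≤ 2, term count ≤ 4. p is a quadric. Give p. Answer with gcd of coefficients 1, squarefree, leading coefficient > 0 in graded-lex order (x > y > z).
2*x^2 + 2*y^2 - z^2 + 1

There are 2 components. They look like related sheets of one shape, so recover p as a whole.
deg p = 2. Two sheets facing apart; a quadric.
Symmetries: mirror symmetry z ↦ −z ⇒ only even powers of z; the surface is invariant under rotation about z: p = q(x² + y², z).
From the axis intercepts and sections: the surface avoids every integer y-axis point in the box; a circular section at z = -2 has radius between 1 and 2; the z-axis gridline crossings are at z ∈ {-1, 1}.
Putting this together gives p.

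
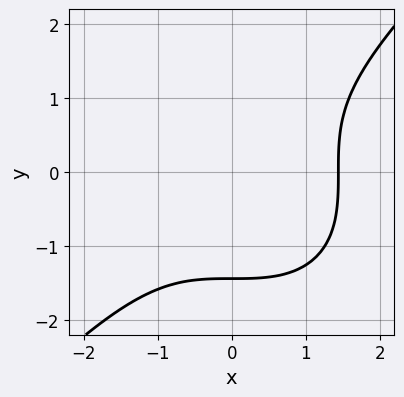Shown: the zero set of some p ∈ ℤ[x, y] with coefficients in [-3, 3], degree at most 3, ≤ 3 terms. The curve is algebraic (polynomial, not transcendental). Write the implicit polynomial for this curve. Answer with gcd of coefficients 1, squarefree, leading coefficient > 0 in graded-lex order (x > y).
x^3 - y^3 - 3

(a) deg p = 3. The shape is more complex than any degree-2 curve.
(b) Matching integer coefficients to the picture gives p.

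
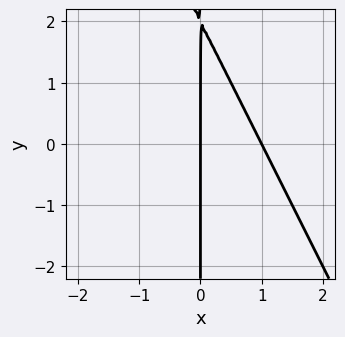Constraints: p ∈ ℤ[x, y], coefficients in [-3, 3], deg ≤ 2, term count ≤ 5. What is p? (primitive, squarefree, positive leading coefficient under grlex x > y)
First, the degree is 2 — a generic line meets the curve in up to 2 points.
Then, checking where it meets the axes: the x-axis gridline crossings are at x ∈ {0, 1}; every point of the y-axis in the box is on the curve.
Finally, matching integer coefficients to the picture gives p.

2*x^2 + x*y - 2*x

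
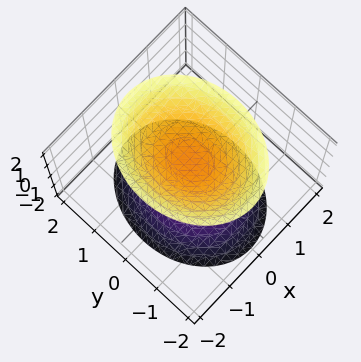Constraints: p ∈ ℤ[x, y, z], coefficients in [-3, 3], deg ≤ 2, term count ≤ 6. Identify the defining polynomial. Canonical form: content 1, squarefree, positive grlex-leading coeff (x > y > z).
3*x^2 + 2*y^2 - 2*z^2 + 2

1. The picture has 2 separate pieces. Treating them together as one polynomial.
2. The degree is 2 — two sheets facing apart; a quadric.
3. Symmetries: mirror symmetry z ↦ −z ⇒ only even powers of z; mirror symmetry y ↦ −y ⇒ only even powers of y; it's symmetric under x → −x, forcing even powers of x.
4. Checking where it meets the axes: among the integer gridlines, it crosses the z-axis at z ∈ {-1, 1}; it misses every integer gridline on the y-axis.
5. These observations pin down the coefficients.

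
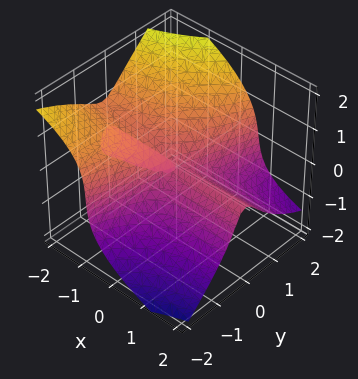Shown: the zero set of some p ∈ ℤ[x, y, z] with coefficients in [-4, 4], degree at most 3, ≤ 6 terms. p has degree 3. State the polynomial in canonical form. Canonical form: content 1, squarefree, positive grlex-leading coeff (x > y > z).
(a) The picture has 2 separate pieces. Treating them together as one polynomial.
(b) The degree is 3 — a generic line meets the surface in up to 3 points.
(c) Observable constraints: the visible x-axis segment lies entirely on the surface; one z-axis crossing is at z = 0.
(d) Assembling these constraints gives the stated polynomial.

3*x*y^2 + x*y*z - y^3 + 3*z^3 + x*z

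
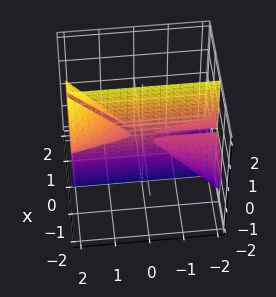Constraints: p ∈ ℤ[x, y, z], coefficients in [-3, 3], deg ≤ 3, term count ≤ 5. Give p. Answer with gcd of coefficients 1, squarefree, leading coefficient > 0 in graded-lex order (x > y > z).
x^3 - x*y*z + x*z^2

The picture has 3 separate pieces.
deg p = 3.
From the visible intercepts: it crosses the x-axis at the gridline x = 0; every point of the z-axis in the box is on the surface; every point of the y-axis in the box is on the surface.
Fitting integer coefficients to these (and the overall shape) gives p.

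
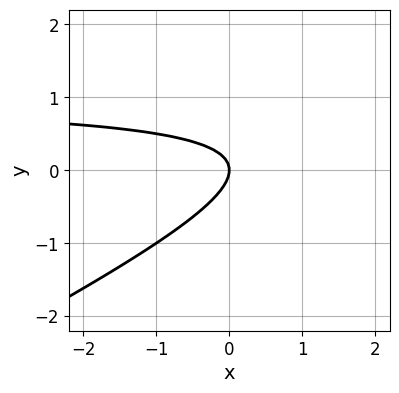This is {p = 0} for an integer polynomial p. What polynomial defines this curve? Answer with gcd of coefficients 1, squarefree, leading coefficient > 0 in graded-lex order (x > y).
1. deg p = 2. The shape is more complex than any degree-1 curve.
2. From the axis intercepts and sections: one y-axis crossing is at y = 0; one x-axis crossing is at x = 0.
3. Together with the visible shape, these determine p as stated.

x*y - 2*y^2 - x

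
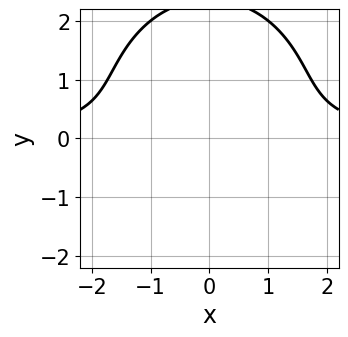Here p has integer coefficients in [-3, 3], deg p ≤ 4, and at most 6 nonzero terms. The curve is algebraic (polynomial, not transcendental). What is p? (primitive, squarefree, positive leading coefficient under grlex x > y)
x^2*y + y^3 - 2*y^2 - 2

First, degree: no degree-2 curve has this shape, so deg p = 3.
Then, symmetries: it's symmetric under x → −x, forcing even powers of x.
Then, observable constraints: no y-intercept at any integer in the box; it misses every integer gridline on the x-axis.
Finally, solving for integer coefficients yields p as stated.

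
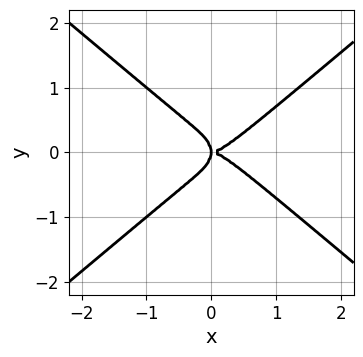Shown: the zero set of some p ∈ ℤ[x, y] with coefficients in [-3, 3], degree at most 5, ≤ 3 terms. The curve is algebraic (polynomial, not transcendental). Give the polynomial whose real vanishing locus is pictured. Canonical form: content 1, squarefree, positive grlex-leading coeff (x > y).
x^4 - 2*y^4 - x*y^2

The degree is 4 — no degree-3 curve has this shape.
Symmetries: it's symmetric under y → −y, forcing even powers of y.
Reading off the gridlines: it meets the y-axis at y = 0 (among the integer gridlines); it crosses the x-axis at the gridline x = 0.
Assembling these constraints gives the stated polynomial.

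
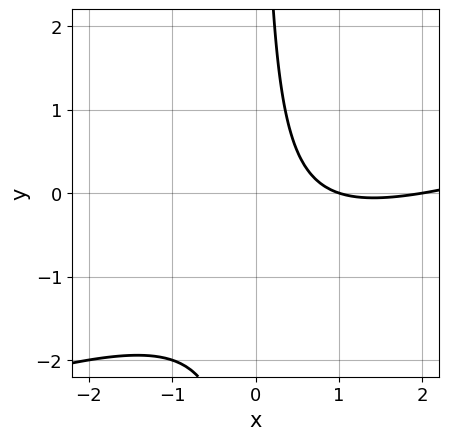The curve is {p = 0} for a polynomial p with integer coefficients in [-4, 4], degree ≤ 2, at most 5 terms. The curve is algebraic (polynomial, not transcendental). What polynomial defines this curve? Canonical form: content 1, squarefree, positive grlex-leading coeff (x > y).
First, degree: a generic line meets the curve in up to 2 points, so deg p = 2.
Then, from the axis intercepts and sections: the curve avoids every integer y-axis point in the box; among the integer gridlines, it crosses the x-axis at x ∈ {1, 2}.
Finally, matching integer coefficients to the picture gives p.

x^2 - 3*x*y - 3*x + 2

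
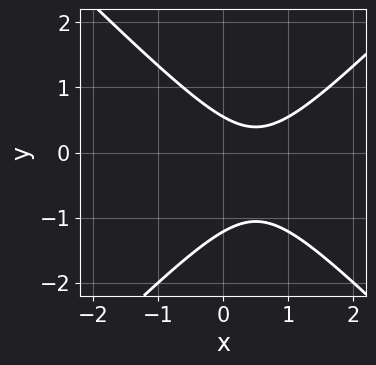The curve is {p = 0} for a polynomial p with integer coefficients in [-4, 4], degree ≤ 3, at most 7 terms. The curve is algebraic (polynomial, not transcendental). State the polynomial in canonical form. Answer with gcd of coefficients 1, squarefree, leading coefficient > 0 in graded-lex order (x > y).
3*x^2 - 3*y^2 - 3*x - 2*y + 2

1. The degree is 2 — no degree-1 curve has this shape.
2. From the visible intercepts: the curve avoids every integer x-axis point in the box.
3. These observations pin down the coefficients.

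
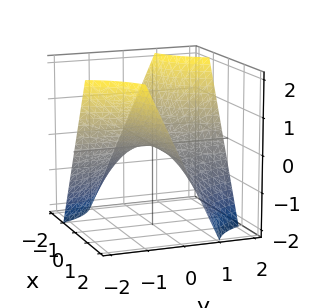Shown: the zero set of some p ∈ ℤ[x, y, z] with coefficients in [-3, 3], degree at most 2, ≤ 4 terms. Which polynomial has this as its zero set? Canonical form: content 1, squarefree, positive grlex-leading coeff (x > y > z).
x*y + z

The degree is 2 — a saddle surface; a quadric.
From the visible intercepts: every point of the y-axis in the box is on the surface; it meets the z-axis at z = 0 (among the integer gridlines); the visible x-axis segment lies entirely on the surface.
Putting this together gives p.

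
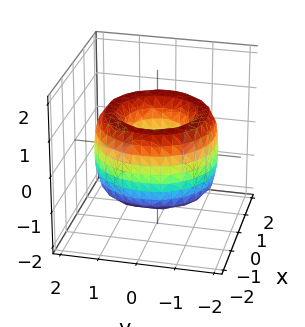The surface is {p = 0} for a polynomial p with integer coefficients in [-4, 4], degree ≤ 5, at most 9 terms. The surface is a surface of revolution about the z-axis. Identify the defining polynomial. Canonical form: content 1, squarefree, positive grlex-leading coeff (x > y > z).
x^4 + 2*x^2*y^2 + y^4 - 3*x^2 - 3*y^2 + z^2 + 1

First, the degree is 4 — a generic line meets the surface in up to 4 points.
Then, by symmetry, the surface is invariant under rotation about z: p = q(x² + y², z).
Then, observable constraints: no z-intercept at any integer in the box; a circular section at z = -1 has radius exactly 1.
Finally, together with the visible shape, these determine p as stated.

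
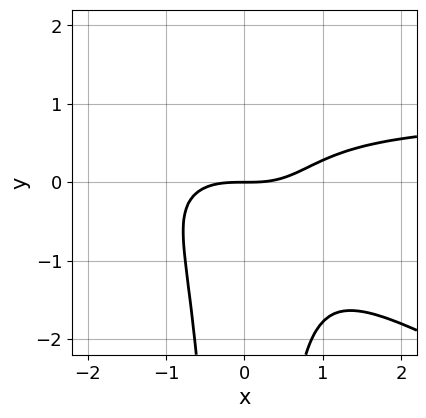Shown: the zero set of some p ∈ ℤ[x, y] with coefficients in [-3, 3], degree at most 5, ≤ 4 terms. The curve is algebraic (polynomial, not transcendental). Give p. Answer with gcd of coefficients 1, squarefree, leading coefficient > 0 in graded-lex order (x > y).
x^3*y + 2*x^2*y^2 - x^3 + 2*y

First, the degree is 4 — no degree-3 curve has this shape.
Then, against the integer gridlines: it meets the y-axis at y = 0 (among the integer gridlines); it meets the x-axis at x = 0 (among the integer gridlines).
Finally, the integer polynomial consistent with all of this is the stated p.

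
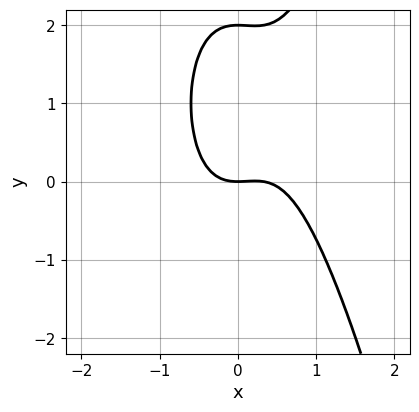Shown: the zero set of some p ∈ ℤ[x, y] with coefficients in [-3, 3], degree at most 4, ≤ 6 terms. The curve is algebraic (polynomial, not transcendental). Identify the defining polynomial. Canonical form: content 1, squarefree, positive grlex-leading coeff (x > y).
1. Degree: a generic line meets the curve in up to 3 points, so deg p = 3.
2. Observable constraints: one x-axis crossing is at x = 0; the y-axis gridline crossings are at y ∈ {0, 2}.
3. The integer polynomial consistent with all of this is the stated p.

3*x^3 - x^2 - y^2 + 2*y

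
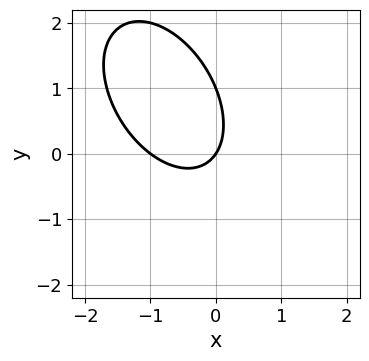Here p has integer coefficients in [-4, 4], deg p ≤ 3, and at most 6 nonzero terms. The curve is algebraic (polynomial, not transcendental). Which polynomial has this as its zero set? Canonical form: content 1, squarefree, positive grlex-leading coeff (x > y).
(a) The degree is 2 — the shape is more complex than any degree-1 curve.
(b) From the visible intercepts: among the integer gridlines, it crosses the x-axis at x ∈ {-1, 0}; among the integer gridlines, it crosses the y-axis at y ∈ {0, 1}.
(c) Putting this together gives p.

3*x^2 + 2*x*y + 2*y^2 + 3*x - 2*y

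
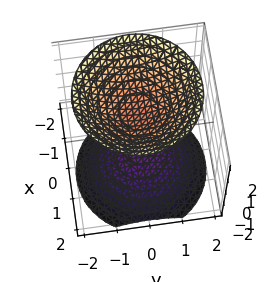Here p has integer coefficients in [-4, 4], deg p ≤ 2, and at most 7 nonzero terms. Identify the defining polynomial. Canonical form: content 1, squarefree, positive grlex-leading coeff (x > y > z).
First, I count 2 distinct pieces.
Next, the degree is 2 — a generic line meets the surface in up to 2 points.
Then, from the axis intercepts and sections: among the integer gridlines, it crosses the z-axis at z ∈ {-1, 1}; the surface avoids every integer y-axis point in the box; the surface avoids every integer x-axis point in the box.
Finally, these observations pin down the coefficients.

3*x^2 + x*z + 3*y^2 - 3*z^2 + 3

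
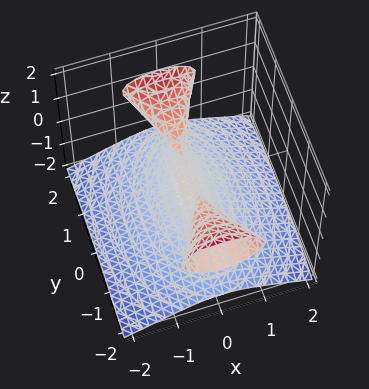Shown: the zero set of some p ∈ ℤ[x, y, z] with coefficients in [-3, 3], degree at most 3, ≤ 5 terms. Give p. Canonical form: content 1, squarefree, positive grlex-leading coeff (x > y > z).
y^2*z - 3*z^3 - 3*x^2

There are 3 components. They look like related sheets of one shape, so recover p as a whole.
The degree is 3 — the shape is more complex than any degree-2 surface.
Observable constraints: one z-axis crossing is at z = 0; it meets the x-axis at x = 0 (among the integer gridlines); the visible y-axis segment lies entirely on the surface.
These observations pin down the coefficients.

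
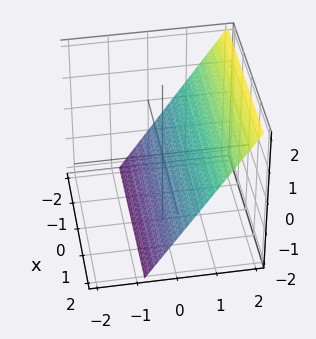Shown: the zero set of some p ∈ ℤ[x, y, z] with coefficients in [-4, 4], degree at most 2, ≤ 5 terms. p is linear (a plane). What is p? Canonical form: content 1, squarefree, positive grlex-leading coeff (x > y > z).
3*y - 2*z - 2

(a) The degree is 1 — the surface is flat (a plane).
(b) Against the integer gridlines: the surface avoids every integer x-axis point in the box; it meets the z-axis at z = -1 (among the integer gridlines).
(c) Solving for integer coefficients yields p as stated.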